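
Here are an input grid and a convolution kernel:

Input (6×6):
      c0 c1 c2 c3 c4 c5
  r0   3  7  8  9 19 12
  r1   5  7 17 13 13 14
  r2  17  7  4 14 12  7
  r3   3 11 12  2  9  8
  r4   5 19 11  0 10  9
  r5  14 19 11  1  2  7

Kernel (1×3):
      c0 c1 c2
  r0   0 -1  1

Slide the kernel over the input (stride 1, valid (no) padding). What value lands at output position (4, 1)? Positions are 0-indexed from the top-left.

The receptive field on the input at this output position is [19 11 0]. Elementwise product with the kernel and sum: 11·-1 + 0·1.

-11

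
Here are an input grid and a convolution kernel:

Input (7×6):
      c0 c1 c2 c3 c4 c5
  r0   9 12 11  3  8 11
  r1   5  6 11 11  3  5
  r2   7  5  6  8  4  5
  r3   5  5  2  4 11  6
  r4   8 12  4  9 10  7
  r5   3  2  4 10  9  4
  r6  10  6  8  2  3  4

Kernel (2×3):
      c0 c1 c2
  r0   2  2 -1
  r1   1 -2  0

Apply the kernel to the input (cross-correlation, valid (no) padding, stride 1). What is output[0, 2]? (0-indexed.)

The receptive field on the input at this output position is [11 3 8 / 11 11 3]. Elementwise product with the kernel and sum: 11·2 + 3·2 + 8·-1 + 11·1 + 11·-2.

9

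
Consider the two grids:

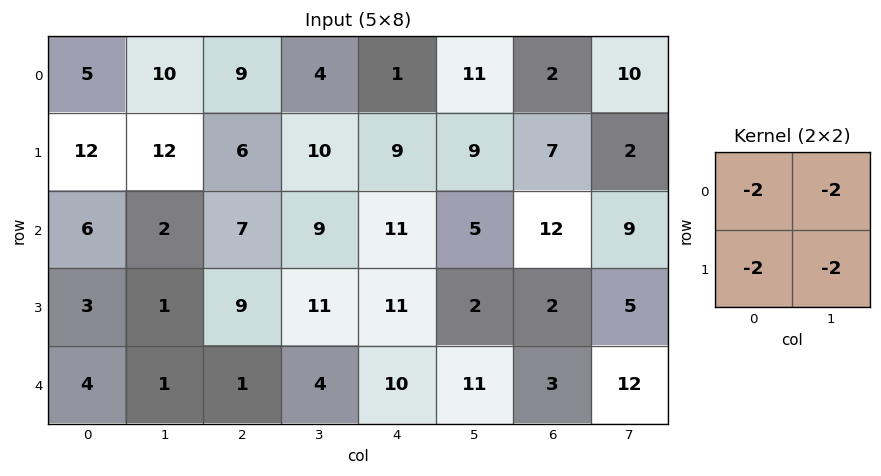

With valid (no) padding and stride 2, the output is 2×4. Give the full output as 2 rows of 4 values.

Output[0,0]: The receptive field on the input at this output position is [5 10 / 12 12]. Elementwise product with the kernel and sum: 5·-2 + 10·-2 + 12·-2 + 12·-2.

-78 -58 -60 -42
-24 -72 -58 -56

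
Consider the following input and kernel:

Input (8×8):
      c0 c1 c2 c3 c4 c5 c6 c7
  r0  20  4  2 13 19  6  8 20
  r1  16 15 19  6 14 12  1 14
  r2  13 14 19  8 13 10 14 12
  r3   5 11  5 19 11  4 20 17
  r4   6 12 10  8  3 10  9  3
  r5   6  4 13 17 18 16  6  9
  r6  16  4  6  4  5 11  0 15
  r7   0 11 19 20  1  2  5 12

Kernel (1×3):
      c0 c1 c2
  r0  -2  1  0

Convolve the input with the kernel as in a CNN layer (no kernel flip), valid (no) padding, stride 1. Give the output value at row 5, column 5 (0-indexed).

The receptive field on the input at this output position is [16 6 9]. Elementwise product with the kernel and sum: 16·-2 + 6·1.

-26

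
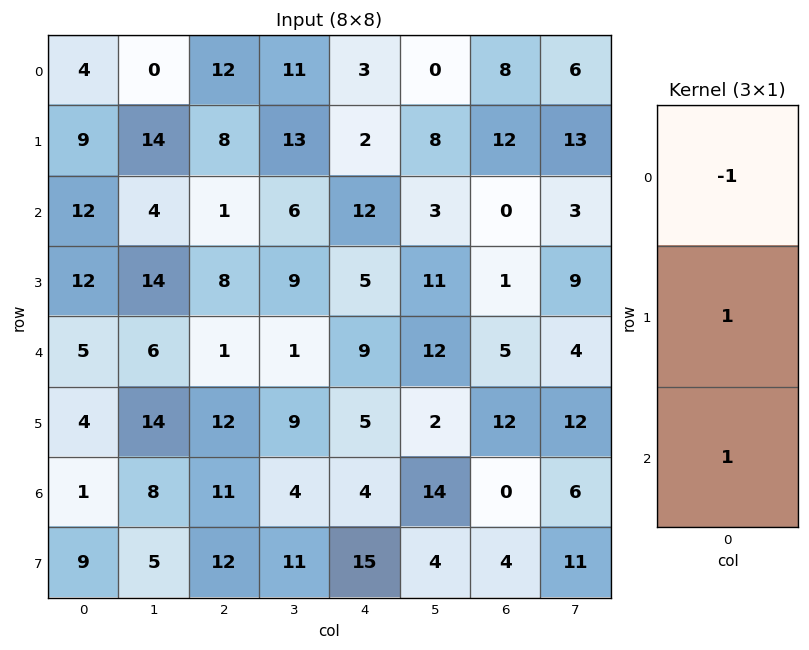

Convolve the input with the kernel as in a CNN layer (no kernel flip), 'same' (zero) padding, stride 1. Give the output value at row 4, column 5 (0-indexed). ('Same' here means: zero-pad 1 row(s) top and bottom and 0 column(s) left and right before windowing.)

The receptive field on the zero-padded input at this output position is [11 / 12 / 2]. Elementwise product with the kernel and sum: 11·-1 + 12·1 + 2·1.

3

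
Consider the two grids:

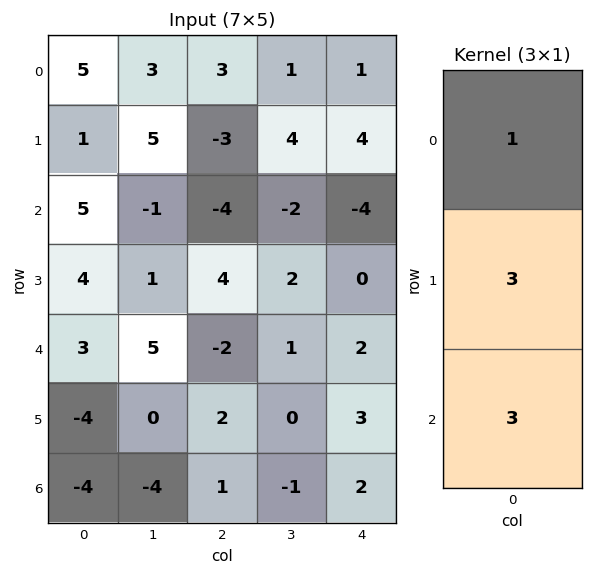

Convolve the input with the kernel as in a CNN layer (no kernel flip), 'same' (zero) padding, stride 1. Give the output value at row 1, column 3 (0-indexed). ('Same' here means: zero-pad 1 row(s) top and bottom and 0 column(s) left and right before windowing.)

The receptive field on the zero-padded input at this output position is [1 / 4 / -2]. Elementwise product with the kernel and sum: 1·1 + 4·3 + -2·3.

7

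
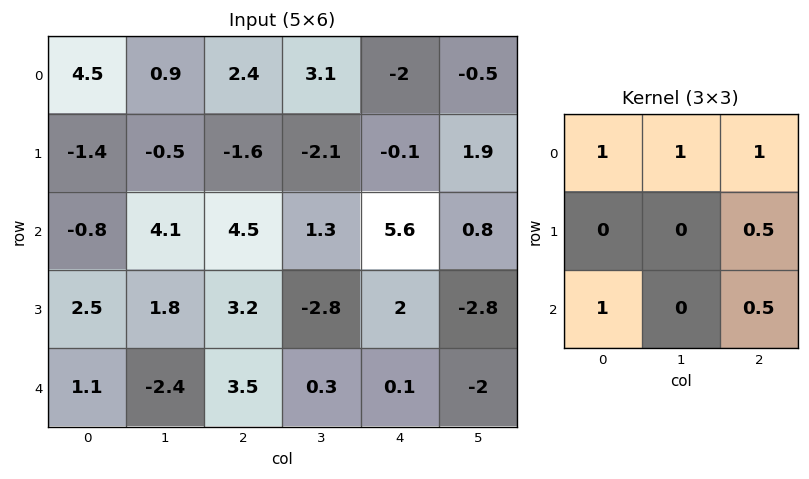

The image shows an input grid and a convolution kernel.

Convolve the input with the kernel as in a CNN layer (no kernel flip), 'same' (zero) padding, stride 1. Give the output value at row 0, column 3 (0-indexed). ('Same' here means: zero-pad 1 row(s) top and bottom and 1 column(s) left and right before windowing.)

The receptive field on the zero-padded input at this output position is [0 0 0 / 2.4 3.1 -2 / -1.6 -2.1 -0.1]. Elementwise product with the kernel and sum: 0·1 + 0·1 + 0·1 + -2·0.5 + -1.6·1 + -0.1·0.5.

-2.65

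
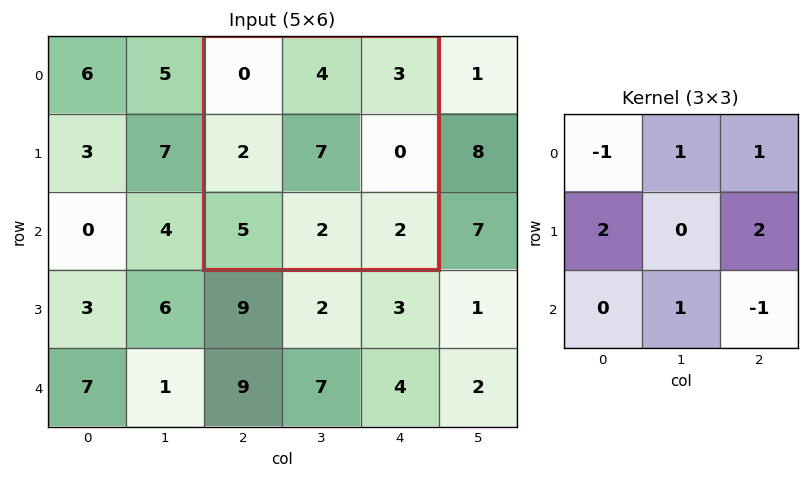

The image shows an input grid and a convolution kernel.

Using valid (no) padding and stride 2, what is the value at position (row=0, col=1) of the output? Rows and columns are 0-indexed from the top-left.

The receptive field on the input at this output position is [0 4 3 / 2 7 0 / 5 2 2]. Elementwise product with the kernel and sum: 0·-1 + 4·1 + 3·1 + 2·2 + 0·2 + 2·1 + 2·-1.

11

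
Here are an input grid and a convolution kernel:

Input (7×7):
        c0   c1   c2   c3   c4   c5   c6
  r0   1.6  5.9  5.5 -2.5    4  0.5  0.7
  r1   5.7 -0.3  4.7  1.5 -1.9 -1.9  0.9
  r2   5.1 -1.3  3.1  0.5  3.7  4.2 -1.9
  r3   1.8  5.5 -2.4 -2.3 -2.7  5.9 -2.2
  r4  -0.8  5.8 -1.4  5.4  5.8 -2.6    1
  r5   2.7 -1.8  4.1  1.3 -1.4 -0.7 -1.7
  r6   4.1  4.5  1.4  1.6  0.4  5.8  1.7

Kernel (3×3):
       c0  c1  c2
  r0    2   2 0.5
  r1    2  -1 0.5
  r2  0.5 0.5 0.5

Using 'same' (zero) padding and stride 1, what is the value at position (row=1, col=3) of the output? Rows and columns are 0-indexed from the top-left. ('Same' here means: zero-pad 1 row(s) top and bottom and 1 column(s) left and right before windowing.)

18.6

The receptive field on the zero-padded input at this output position is [5.5 -2.5 4 / 4.7 1.5 -1.9 / 3.1 0.5 3.7]. Elementwise product with the kernel and sum: 5.5·2 + -2.5·2 + 4·0.5 + 4.7·2 + 1.5·-1 + -1.9·0.5 + 3.1·0.5 + 0.5·0.5 + 3.7·0.5.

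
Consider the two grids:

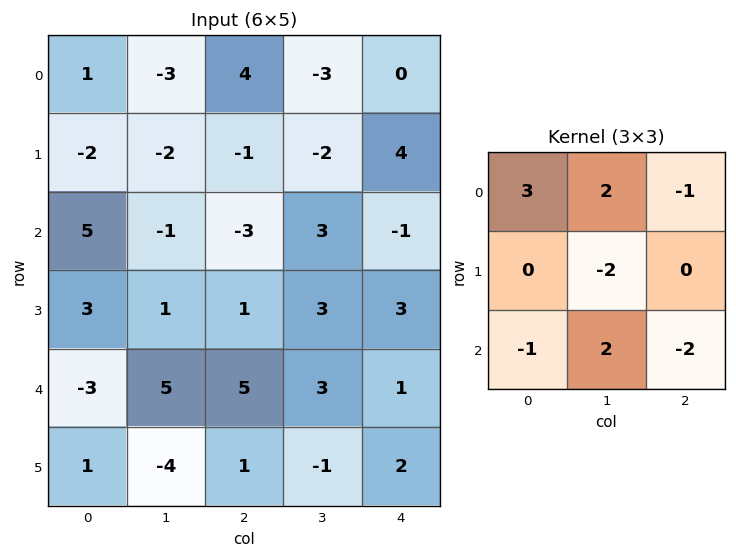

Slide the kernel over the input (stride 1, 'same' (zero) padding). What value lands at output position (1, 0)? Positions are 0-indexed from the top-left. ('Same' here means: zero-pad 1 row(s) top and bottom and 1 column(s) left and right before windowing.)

The receptive field on the zero-padded input at this output position is [0 1 -3 / 0 -2 -2 / 0 5 -1]. Elementwise product with the kernel and sum: 0·3 + 1·2 + -3·-1 + -2·-2 + 0·-1 + 5·2 + -1·-2.

21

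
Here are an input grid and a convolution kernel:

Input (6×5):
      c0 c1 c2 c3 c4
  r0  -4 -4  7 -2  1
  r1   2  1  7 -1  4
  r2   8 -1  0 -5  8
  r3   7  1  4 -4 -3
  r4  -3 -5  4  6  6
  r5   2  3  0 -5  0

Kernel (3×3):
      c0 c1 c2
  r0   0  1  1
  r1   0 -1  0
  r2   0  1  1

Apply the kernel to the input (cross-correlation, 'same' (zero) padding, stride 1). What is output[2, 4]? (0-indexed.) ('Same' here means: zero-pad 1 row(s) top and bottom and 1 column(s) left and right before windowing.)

-7

The receptive field on the zero-padded input at this output position is [-1 4 0 / -5 8 0 / -4 -3 0]. Elementwise product with the kernel and sum: 4·1 + 0·1 + 8·-1 + -3·1 + 0·1.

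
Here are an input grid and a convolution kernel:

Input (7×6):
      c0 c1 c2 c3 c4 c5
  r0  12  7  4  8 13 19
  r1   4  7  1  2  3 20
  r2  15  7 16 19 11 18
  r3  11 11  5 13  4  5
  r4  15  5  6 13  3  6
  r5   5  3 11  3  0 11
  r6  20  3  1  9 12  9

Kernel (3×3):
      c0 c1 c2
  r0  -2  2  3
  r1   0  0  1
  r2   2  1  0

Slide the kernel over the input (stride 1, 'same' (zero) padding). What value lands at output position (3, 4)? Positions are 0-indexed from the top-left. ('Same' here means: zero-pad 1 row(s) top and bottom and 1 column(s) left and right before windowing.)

72

The receptive field on the zero-padded input at this output position is [19 11 18 / 13 4 5 / 13 3 6]. Elementwise product with the kernel and sum: 19·-2 + 11·2 + 18·3 + 5·1 + 13·2 + 3·1.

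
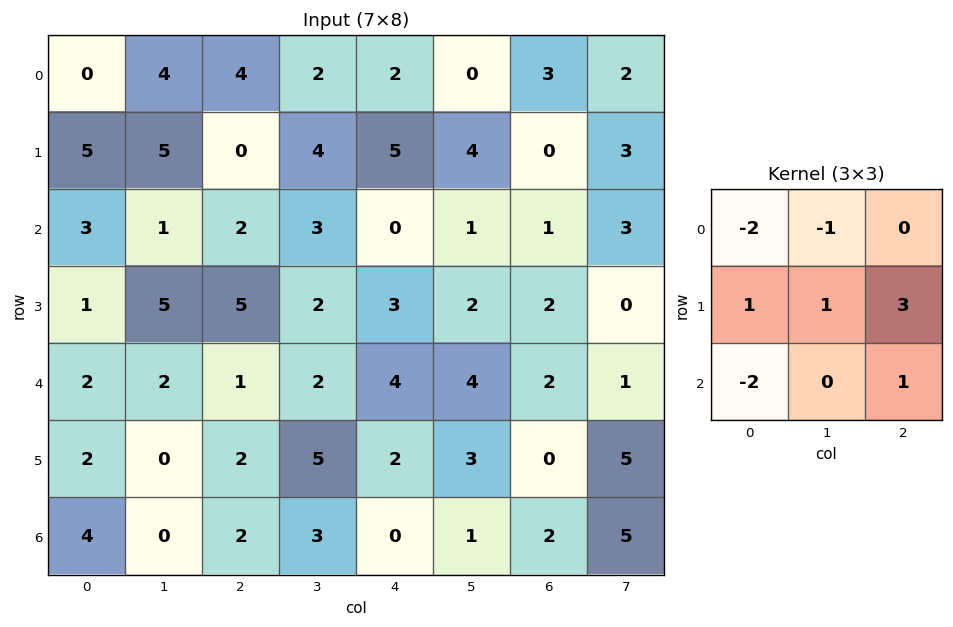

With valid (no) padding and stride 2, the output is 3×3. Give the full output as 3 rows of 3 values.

2 5 6
11 11 4
-4 5 -5

Output[0,0]: The receptive field on the input at this output position is [0 4 4 / 5 5 0 / 3 1 2]. Elementwise product with the kernel and sum: 0·-2 + 4·-1 + 5·1 + 5·1 + 0·3 + 3·-2 + 2·1.
Output[0,1]: The receptive field on the input at this output position is [4 2 2 / 0 4 5 / 2 3 0]. Elementwise product with the kernel and sum: 4·-2 + 2·-1 + 0·1 + 4·1 + 5·3 + 2·-2 + 0·1.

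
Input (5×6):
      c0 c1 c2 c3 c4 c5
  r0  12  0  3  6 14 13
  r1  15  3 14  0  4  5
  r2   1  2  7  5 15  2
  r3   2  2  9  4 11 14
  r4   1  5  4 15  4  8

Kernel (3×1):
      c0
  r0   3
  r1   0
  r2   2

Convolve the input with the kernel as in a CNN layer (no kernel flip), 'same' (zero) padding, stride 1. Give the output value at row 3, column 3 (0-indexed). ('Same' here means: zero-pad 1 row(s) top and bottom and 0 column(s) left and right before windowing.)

45

The receptive field on the zero-padded input at this output position is [5 / 4 / 15]. Elementwise product with the kernel and sum: 5·3 + 15·2.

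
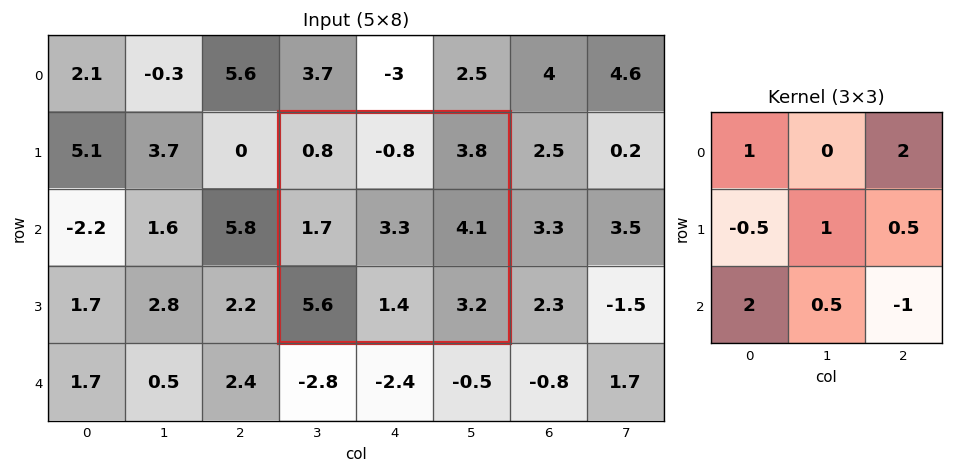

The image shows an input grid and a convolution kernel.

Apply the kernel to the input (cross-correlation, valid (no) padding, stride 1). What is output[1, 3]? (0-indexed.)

21.6

The receptive field on the input at this output position is [0.8 -0.8 3.8 / 1.7 3.3 4.1 / 5.6 1.4 3.2]. Elementwise product with the kernel and sum: 0.8·1 + 3.8·2 + 1.7·-0.5 + 3.3·1 + 4.1·0.5 + 5.6·2 + 1.4·0.5 + 3.2·-1.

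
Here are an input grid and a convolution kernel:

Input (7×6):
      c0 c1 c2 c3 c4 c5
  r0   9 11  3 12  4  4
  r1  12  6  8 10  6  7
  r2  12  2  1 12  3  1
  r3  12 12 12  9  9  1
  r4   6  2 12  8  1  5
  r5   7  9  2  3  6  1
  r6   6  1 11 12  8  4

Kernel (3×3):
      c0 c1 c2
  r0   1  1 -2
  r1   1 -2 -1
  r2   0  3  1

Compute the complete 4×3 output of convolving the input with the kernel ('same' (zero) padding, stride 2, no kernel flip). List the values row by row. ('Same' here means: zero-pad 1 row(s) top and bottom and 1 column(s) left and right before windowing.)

Output[0,0]: The receptive field on the zero-padded input at this output position is [0 0 0 / 0 9 11 / 0 12 6]. Elementwise product with the kernel and sum: 0·1 + 0·1 + 0·-2 + 0·1 + 9·-2 + 11·-1 + 12·3 + 6·1.

13 27 25
22 27 35
4 -15 36
-24 -28 -1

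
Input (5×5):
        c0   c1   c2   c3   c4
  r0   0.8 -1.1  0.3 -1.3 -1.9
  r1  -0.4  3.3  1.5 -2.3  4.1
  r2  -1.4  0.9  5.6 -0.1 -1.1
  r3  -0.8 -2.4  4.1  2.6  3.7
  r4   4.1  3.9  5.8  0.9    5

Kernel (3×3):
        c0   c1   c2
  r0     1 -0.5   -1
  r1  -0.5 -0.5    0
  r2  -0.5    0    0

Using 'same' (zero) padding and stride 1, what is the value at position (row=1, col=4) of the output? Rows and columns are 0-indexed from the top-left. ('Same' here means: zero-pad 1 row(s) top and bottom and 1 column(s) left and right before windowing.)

-1.2

The receptive field on the zero-padded input at this output position is [-1.3 -1.9 0 / -2.3 4.1 0 / -0.1 -1.1 0]. Elementwise product with the kernel and sum: -1.3·1 + -1.9·-0.5 + 0·-1 + -2.3·-0.5 + 4.1·-0.5 + -0.1·-0.5.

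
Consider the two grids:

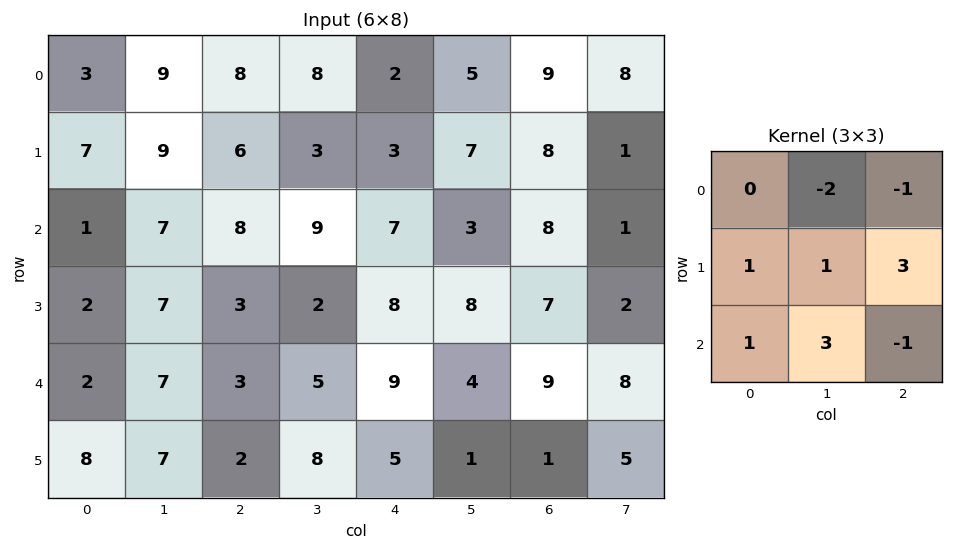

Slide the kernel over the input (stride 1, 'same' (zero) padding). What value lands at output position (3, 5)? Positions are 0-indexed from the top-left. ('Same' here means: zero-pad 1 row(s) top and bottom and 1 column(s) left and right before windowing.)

The receptive field on the zero-padded input at this output position is [7 3 8 / 8 8 7 / 9 4 9]. Elementwise product with the kernel and sum: 3·-2 + 8·-1 + 8·1 + 8·1 + 7·3 + 9·1 + 4·3 + 9·-1.

35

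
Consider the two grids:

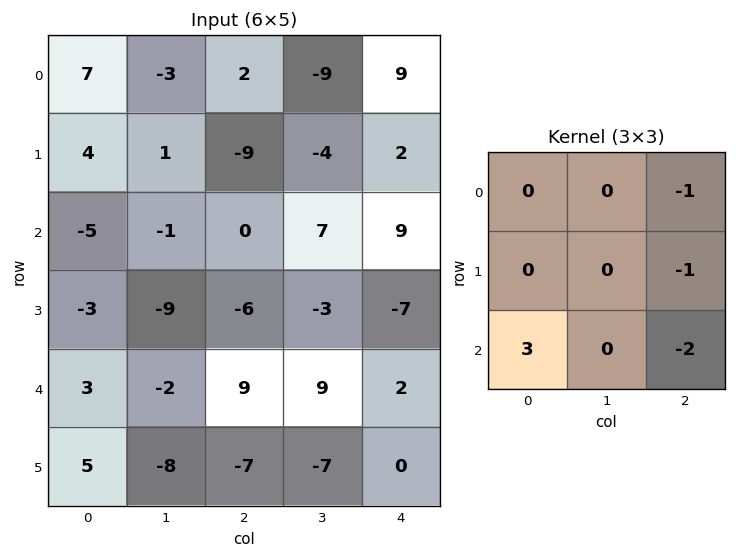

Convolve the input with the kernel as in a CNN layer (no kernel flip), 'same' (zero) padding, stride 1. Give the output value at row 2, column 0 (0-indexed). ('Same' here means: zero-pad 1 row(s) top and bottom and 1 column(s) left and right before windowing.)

The receptive field on the zero-padded input at this output position is [0 4 1 / 0 -5 -1 / 0 -3 -9]. Elementwise product with the kernel and sum: 1·-1 + -1·-1 + 0·3 + -9·-2.

18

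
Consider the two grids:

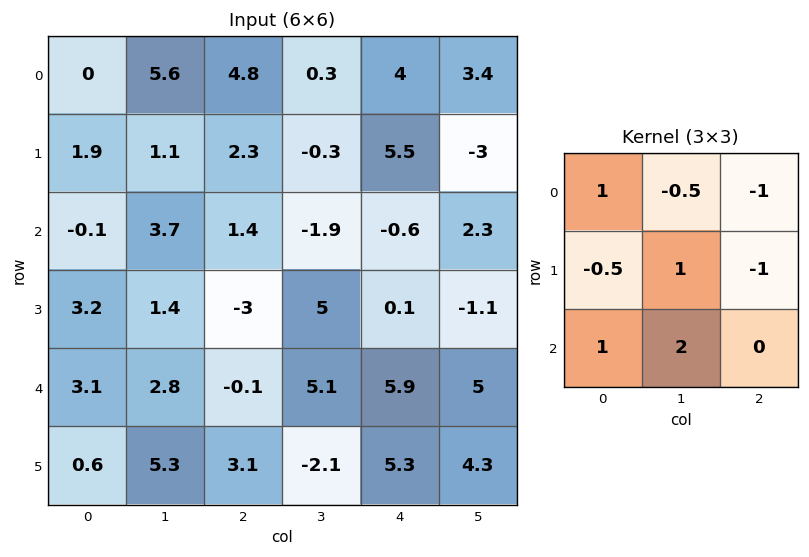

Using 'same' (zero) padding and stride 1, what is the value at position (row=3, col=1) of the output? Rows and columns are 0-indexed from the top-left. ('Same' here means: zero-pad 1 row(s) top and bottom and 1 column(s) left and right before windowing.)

8.15

The receptive field on the zero-padded input at this output position is [-0.1 3.7 1.4 / 3.2 1.4 -3 / 3.1 2.8 -0.1]. Elementwise product with the kernel and sum: -0.1·1 + 3.7·-0.5 + 1.4·-1 + 3.2·-0.5 + 1.4·1 + -3·-1 + 3.1·1 + 2.8·2.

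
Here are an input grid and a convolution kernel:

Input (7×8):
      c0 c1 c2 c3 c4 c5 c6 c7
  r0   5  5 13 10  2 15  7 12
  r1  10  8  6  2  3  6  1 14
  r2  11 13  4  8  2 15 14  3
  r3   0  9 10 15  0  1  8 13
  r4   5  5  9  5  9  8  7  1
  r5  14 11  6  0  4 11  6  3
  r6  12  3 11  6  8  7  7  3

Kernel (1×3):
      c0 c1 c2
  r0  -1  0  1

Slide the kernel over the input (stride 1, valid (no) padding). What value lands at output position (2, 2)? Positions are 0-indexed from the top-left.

The receptive field on the input at this output position is [4 8 2]. Elementwise product with the kernel and sum: 4·-1 + 2·1.

-2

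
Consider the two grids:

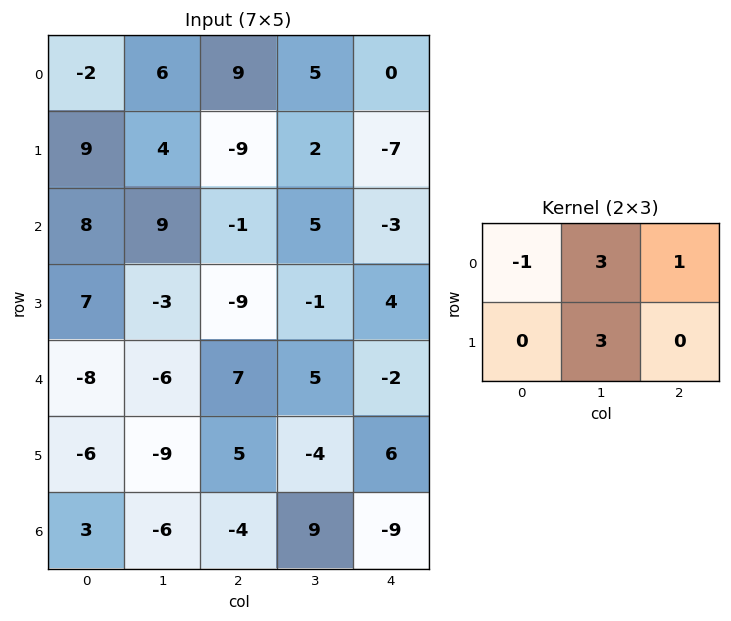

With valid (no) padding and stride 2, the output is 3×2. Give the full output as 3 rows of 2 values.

Output[0,0]: The receptive field on the input at this output position is [-2 6 9 / 9 4 -9]. Elementwise product with the kernel and sum: -2·-1 + 6·3 + 9·1 + 4·3.

41 12
9 10
-30 -6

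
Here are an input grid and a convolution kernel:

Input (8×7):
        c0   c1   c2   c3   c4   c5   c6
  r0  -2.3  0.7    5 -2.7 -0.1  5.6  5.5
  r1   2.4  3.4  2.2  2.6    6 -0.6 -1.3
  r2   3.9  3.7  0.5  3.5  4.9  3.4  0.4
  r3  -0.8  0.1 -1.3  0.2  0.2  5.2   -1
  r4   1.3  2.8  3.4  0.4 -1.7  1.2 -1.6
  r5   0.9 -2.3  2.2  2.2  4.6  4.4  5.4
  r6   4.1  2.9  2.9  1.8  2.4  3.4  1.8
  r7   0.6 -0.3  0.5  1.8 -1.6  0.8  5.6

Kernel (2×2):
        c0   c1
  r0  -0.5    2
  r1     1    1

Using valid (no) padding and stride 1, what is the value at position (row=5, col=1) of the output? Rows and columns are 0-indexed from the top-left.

The receptive field on the input at this output position is [-2.3 2.2 / 2.9 2.9]. Elementwise product with the kernel and sum: -2.3·-0.5 + 2.2·2 + 2.9·1 + 2.9·1.

11.35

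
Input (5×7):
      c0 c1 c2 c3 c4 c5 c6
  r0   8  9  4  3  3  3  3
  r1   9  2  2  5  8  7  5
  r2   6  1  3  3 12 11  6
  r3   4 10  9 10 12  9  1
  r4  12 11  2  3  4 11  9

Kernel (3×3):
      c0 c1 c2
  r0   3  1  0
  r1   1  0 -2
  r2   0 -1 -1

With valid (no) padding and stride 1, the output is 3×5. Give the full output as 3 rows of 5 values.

Output[0,0]: The receptive field on the input at this output position is [8 9 4 / 9 2 2 / 6 1 3]. Elementwise product with the kernel and sum: 8·3 + 9·1 + 9·1 + 2·-2 + 1·-1 + 3·-1.

34 17 -14 -20 -7
10 -16 -32 -17 21
-8 -9 -10 -2 37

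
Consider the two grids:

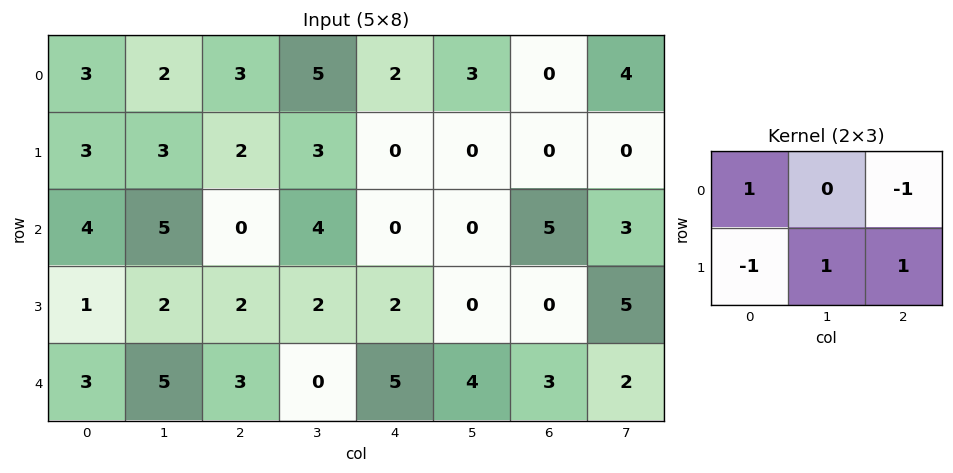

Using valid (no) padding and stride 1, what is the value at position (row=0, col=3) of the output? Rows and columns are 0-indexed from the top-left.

-1

The receptive field on the input at this output position is [5 2 3 / 3 0 0]. Elementwise product with the kernel and sum: 5·1 + 3·-1 + 3·-1 + 0·1 + 0·1.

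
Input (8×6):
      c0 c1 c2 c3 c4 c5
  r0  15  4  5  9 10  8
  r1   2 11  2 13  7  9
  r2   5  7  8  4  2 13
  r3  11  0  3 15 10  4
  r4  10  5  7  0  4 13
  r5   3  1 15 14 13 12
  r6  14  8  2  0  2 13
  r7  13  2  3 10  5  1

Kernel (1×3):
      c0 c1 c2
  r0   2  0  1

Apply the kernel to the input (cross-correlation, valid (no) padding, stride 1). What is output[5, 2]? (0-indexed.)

43

The receptive field on the input at this output position is [15 14 13]. Elementwise product with the kernel and sum: 15·2 + 13·1.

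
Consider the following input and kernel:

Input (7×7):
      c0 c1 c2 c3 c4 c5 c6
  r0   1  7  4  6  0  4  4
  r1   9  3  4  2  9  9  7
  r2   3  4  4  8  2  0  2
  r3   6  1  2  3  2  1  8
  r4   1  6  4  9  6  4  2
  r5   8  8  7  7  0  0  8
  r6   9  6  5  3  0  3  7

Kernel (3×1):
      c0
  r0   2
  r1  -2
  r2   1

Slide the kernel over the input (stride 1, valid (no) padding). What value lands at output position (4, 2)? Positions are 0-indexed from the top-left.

The receptive field on the input at this output position is [4 / 7 / 5]. Elementwise product with the kernel and sum: 4·2 + 7·-2 + 5·1.

-1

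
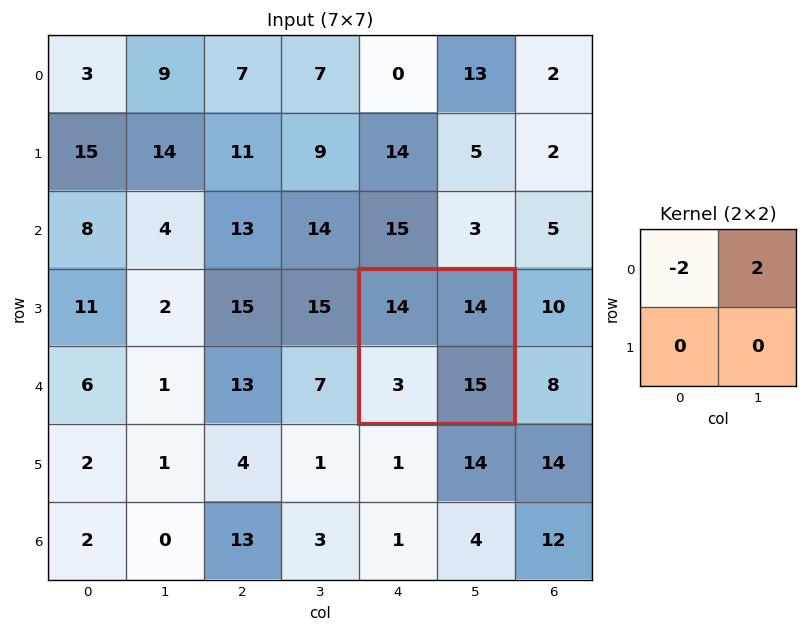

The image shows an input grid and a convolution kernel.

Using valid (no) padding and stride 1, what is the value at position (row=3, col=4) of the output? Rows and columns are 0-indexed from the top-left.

The receptive field on the input at this output position is [14 14 / 3 15]. Elementwise product with the kernel and sum: 14·-2 + 14·2.

0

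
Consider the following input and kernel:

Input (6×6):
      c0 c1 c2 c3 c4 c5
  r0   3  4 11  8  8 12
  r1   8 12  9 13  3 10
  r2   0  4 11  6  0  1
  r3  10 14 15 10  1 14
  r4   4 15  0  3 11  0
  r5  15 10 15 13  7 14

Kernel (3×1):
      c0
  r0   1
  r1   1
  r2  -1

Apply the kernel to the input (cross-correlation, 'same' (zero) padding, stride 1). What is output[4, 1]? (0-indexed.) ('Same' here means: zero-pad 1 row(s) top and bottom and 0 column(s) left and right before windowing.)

The receptive field on the zero-padded input at this output position is [14 / 15 / 10]. Elementwise product with the kernel and sum: 14·1 + 15·1 + 10·-1.

19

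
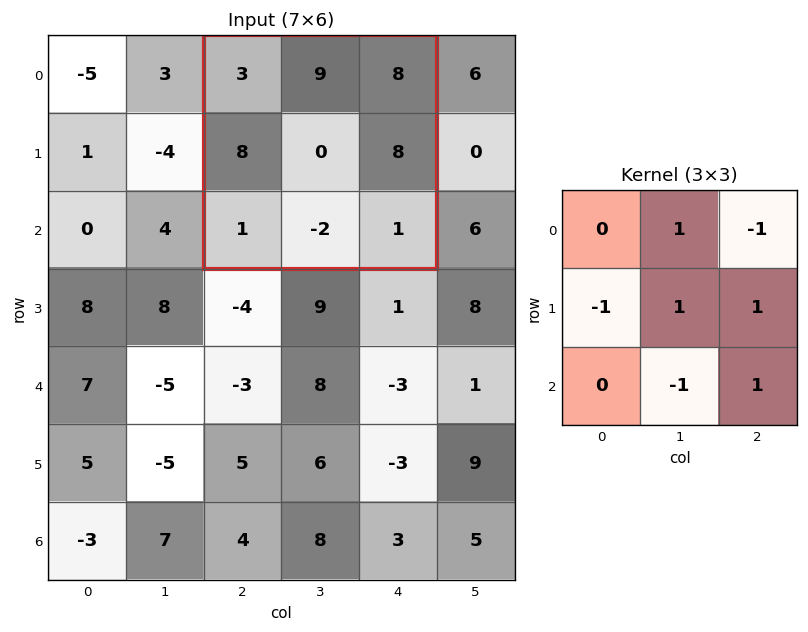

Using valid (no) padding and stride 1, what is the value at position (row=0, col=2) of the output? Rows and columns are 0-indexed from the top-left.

4

The receptive field on the input at this output position is [3 9 8 / 8 0 8 / 1 -2 1]. Elementwise product with the kernel and sum: 9·1 + 8·-1 + 8·-1 + 0·1 + 8·1 + -2·-1 + 1·1.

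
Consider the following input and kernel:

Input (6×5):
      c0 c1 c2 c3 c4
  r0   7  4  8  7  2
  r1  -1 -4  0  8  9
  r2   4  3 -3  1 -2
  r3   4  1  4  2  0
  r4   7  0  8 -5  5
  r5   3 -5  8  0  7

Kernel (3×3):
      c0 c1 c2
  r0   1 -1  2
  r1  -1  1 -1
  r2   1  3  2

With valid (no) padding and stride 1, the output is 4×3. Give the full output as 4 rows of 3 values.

Output[0,0]: The receptive field on the input at this output position is [7 4 8 / -1 -4 0 / 4 3 -3]. Elementwise product with the kernel and sum: 7·1 + 4·-1 + 8·2 + -1·-1 + -4·1 + 0·-1 + 4·1 + 3·3 + -3·2.
Output[0,1]: The receptive field on the input at this output position is [4 8 7 / -4 0 8 / 3 -3 1]. Elementwise product with the kernel and sum: 4·1 + 8·-1 + 7·2 + -4·-1 + 0·1 + 8·-1 + 3·1 + -3·3 + 1·2.

23 2 0
20 22 26
11 23 -7
0 33 6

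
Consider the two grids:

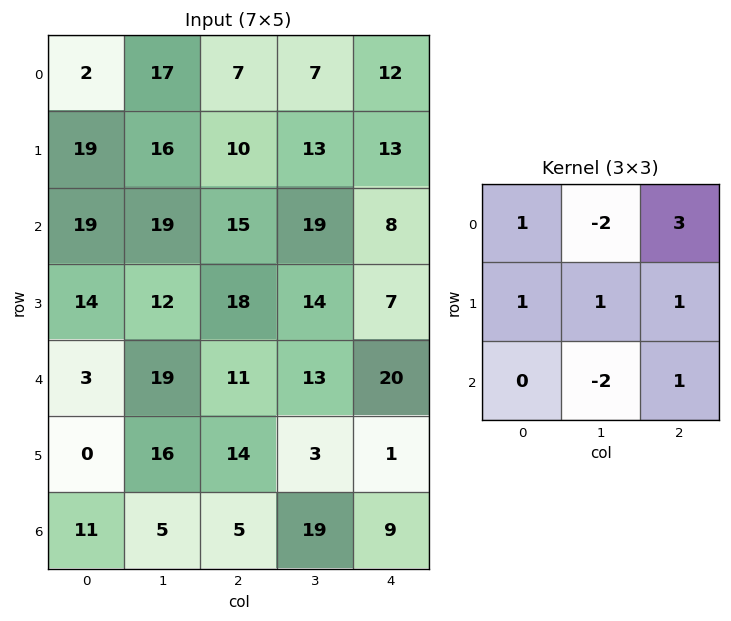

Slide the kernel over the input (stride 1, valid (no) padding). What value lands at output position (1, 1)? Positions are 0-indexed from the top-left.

66

The receptive field on the input at this output position is [16 10 13 / 19 15 19 / 12 18 14]. Elementwise product with the kernel and sum: 16·1 + 10·-2 + 13·3 + 19·1 + 15·1 + 19·1 + 18·-2 + 14·1.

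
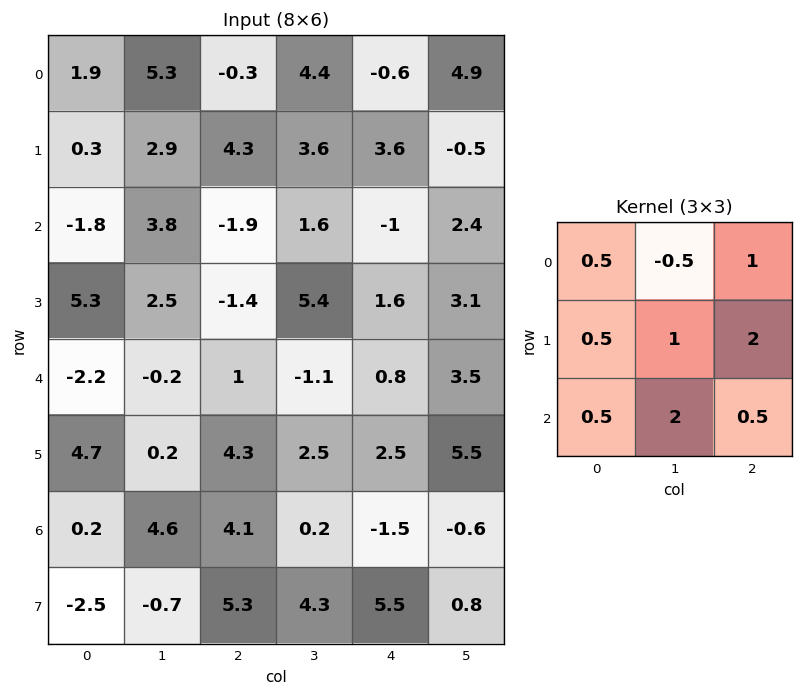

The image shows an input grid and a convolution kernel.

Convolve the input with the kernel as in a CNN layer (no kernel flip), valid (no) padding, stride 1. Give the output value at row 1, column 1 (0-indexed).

7.25

The receptive field on the input at this output position is [2.9 4.3 3.6 / 3.8 -1.9 1.6 / 2.5 -1.4 5.4]. Elementwise product with the kernel and sum: 2.9·0.5 + 4.3·-0.5 + 3.6·1 + 3.8·0.5 + -1.9·1 + 1.6·2 + 2.5·0.5 + -1.4·2 + 5.4·0.5.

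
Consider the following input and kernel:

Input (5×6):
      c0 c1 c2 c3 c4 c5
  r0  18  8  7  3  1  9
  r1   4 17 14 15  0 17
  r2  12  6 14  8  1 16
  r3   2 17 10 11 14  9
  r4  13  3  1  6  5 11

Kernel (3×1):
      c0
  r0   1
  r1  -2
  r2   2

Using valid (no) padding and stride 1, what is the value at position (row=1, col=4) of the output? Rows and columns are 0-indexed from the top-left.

26

The receptive field on the input at this output position is [0 / 1 / 14]. Elementwise product with the kernel and sum: 0·1 + 1·-2 + 14·2.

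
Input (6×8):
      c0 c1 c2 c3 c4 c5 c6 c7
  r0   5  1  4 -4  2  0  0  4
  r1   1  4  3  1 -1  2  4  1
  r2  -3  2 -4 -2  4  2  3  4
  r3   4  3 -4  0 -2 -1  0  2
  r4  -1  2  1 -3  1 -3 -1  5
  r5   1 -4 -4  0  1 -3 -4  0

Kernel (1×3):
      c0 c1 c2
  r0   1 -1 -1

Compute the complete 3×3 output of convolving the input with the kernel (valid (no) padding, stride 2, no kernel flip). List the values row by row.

0 6 2
-1 -6 -1
-4 3 5

Output[0,0]: The receptive field on the input at this output position is [5 1 4]. Elementwise product with the kernel and sum: 5·1 + 1·-1 + 4·-1.
Output[0,1]: The receptive field on the input at this output position is [4 -4 2]. Elementwise product with the kernel and sum: 4·1 + -4·-1 + 2·-1.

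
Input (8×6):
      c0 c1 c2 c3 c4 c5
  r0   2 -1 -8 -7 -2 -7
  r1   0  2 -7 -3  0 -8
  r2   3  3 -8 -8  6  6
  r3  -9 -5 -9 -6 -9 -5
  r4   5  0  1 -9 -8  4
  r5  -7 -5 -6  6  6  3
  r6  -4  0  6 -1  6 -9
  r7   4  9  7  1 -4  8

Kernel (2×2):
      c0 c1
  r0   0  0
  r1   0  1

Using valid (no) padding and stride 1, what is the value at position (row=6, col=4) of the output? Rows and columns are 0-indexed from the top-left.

8

The receptive field on the input at this output position is [6 -9 / -4 8]. Elementwise product with the kernel and sum: 8·1.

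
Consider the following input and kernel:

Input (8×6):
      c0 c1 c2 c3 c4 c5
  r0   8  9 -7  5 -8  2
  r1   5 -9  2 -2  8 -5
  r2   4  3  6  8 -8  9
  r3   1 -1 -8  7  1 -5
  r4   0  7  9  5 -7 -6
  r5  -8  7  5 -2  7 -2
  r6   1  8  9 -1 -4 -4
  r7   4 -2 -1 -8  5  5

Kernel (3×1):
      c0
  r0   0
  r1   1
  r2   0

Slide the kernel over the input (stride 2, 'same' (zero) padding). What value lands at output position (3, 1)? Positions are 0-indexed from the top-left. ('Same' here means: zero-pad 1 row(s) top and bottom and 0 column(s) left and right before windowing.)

The receptive field on the zero-padded input at this output position is [5 / 9 / -1]. Elementwise product with the kernel and sum: 9·1.

9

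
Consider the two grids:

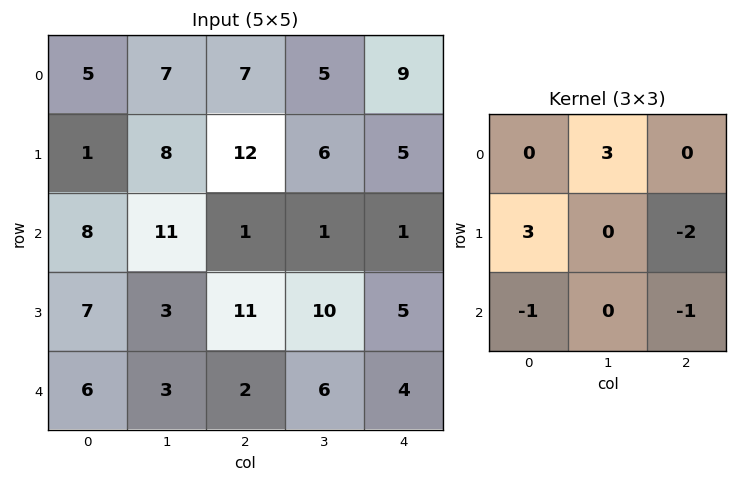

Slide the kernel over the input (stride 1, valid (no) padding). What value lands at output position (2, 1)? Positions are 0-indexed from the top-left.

-17

The receptive field on the input at this output position is [11 1 1 / 3 11 10 / 3 2 6]. Elementwise product with the kernel and sum: 1·3 + 3·3 + 10·-2 + 3·-1 + 6·-1.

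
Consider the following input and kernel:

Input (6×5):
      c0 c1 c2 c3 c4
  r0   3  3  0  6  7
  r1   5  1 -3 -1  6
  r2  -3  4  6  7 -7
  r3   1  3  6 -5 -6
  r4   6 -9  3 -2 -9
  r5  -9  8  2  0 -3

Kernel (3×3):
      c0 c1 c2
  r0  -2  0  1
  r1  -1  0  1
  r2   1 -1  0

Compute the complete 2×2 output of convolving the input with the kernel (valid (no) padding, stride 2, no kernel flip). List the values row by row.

Output[0,0]: The receptive field on the input at this output position is [3 3 0 / 5 1 -3 / -3 4 6]. Elementwise product with the kernel and sum: 3·-2 + 0·1 + 5·-1 + -3·1 + -3·1 + 4·-1.
Output[0,1]: The receptive field on the input at this output position is [0 6 7 / -3 -1 6 / 6 7 -7]. Elementwise product with the kernel and sum: 0·-2 + 7·1 + -3·-1 + 6·1 + 6·1 + 7·-1.

-21 15
32 -26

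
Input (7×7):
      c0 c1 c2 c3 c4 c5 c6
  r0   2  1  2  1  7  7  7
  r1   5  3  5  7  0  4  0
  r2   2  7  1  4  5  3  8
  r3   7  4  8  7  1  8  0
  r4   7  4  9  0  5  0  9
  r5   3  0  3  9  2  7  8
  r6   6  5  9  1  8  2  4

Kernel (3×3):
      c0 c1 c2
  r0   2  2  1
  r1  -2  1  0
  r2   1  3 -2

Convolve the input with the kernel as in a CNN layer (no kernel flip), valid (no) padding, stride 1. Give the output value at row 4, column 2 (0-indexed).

The receptive field on the input at this output position is [9 0 5 / 3 9 2 / 9 1 8]. Elementwise product with the kernel and sum: 9·2 + 0·2 + 5·1 + 3·-2 + 9·1 + 9·1 + 1·3 + 8·-2.

22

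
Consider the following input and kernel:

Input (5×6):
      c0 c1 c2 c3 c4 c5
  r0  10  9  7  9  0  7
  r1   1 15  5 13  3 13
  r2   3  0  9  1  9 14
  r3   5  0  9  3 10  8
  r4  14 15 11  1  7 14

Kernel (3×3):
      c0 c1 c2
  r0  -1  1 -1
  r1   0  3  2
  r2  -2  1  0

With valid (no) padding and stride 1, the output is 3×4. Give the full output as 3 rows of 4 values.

41 39 30 26
17 15 11 36
-7 22 -9 45

Output[0,0]: The receptive field on the input at this output position is [10 9 7 / 1 15 5 / 3 0 9]. Elementwise product with the kernel and sum: 10·-1 + 9·1 + 7·-1 + 15·3 + 5·2 + 3·-2 + 0·1.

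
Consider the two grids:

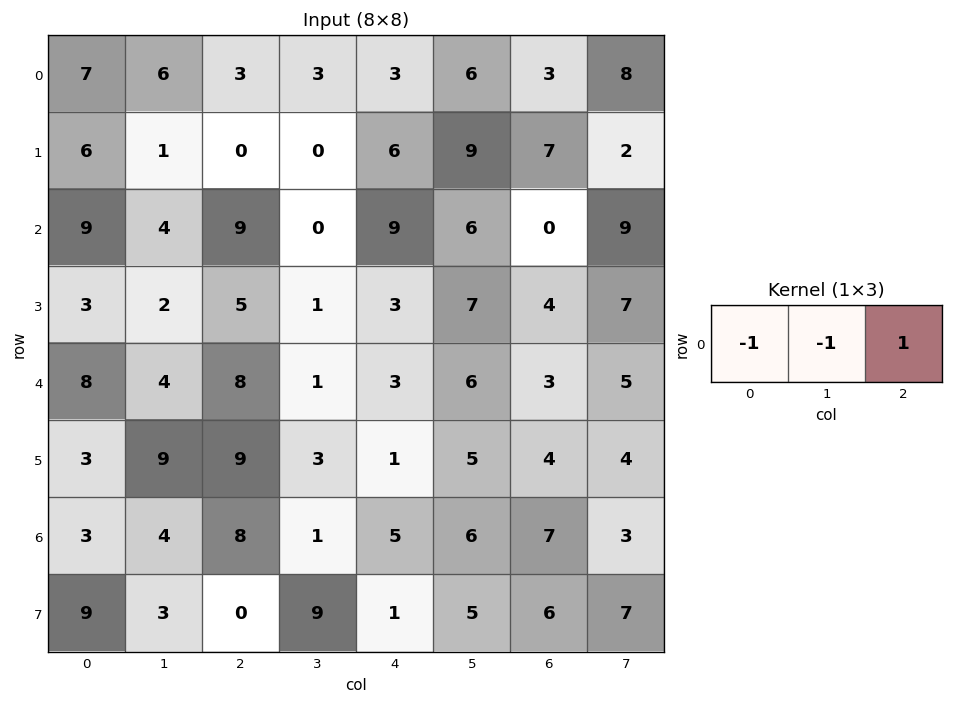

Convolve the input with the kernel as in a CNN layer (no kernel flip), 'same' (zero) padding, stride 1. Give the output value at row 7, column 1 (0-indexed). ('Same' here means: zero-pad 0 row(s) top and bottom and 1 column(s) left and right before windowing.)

-12

The receptive field on the zero-padded input at this output position is [9 3 0]. Elementwise product with the kernel and sum: 9·-1 + 3·-1 + 0·1.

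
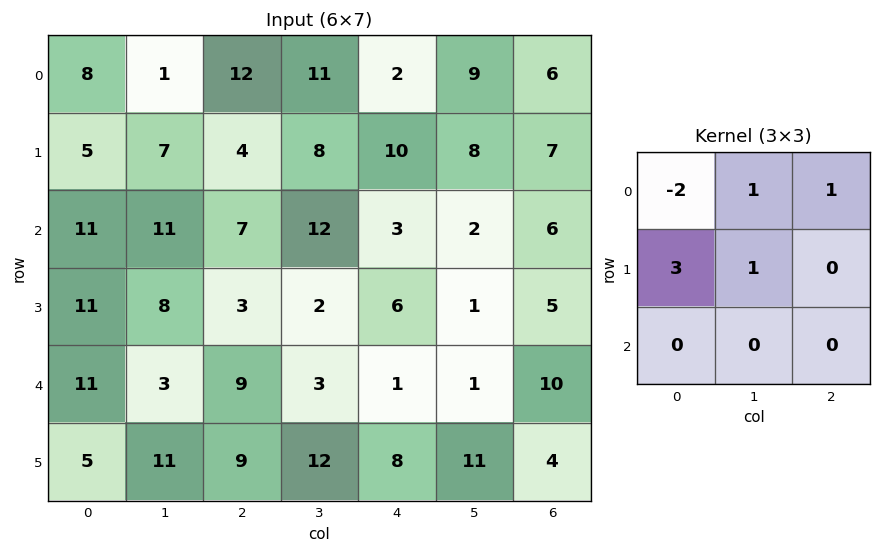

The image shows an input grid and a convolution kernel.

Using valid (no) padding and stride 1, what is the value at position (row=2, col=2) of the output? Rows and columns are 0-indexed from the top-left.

12

The receptive field on the input at this output position is [7 12 3 / 3 2 6 / 9 3 1]. Elementwise product with the kernel and sum: 7·-2 + 12·1 + 3·1 + 3·3 + 2·1.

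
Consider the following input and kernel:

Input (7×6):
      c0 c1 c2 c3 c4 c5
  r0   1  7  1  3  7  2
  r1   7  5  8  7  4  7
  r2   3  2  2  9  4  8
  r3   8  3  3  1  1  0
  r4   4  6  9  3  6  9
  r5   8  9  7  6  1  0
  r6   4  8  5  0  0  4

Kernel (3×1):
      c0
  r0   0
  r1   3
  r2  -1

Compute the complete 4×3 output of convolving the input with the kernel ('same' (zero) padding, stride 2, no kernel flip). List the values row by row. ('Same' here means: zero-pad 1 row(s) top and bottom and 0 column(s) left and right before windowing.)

Output[0,0]: The receptive field on the zero-padded input at this output position is [0 / 1 / 7]. Elementwise product with the kernel and sum: 1·3 + 7·-1.

-4 -5 17
1 3 11
4 20 17
12 15 0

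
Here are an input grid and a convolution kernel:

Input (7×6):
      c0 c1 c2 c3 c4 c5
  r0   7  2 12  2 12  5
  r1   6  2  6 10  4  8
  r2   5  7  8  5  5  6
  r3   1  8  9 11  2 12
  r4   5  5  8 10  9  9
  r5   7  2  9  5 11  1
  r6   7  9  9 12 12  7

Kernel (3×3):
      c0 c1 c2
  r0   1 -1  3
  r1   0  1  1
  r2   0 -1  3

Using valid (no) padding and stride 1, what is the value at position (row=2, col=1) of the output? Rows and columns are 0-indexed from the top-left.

56

The receptive field on the input at this output position is [7 8 5 / 8 9 11 / 5 8 10]. Elementwise product with the kernel and sum: 7·1 + 8·-1 + 5·3 + 9·1 + 11·1 + 8·-1 + 10·3.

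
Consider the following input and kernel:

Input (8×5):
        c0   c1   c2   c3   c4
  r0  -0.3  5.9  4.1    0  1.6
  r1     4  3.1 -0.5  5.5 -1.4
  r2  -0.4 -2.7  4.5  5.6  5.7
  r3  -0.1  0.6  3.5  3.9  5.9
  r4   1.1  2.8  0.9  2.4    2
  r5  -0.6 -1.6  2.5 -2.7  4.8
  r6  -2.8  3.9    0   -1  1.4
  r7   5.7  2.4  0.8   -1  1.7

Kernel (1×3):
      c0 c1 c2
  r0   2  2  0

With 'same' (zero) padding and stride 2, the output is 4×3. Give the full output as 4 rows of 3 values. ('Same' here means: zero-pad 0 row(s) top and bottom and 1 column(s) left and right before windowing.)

Output[0,0]: The receptive field on the zero-padded input at this output position is [0 -0.3 5.9]. Elementwise product with the kernel and sum: 0·2 + -0.3·2.

-0.6 20 3.2
-0.8 3.6 22.6
2.2 7.4 8.8
-5.6 7.8 0.8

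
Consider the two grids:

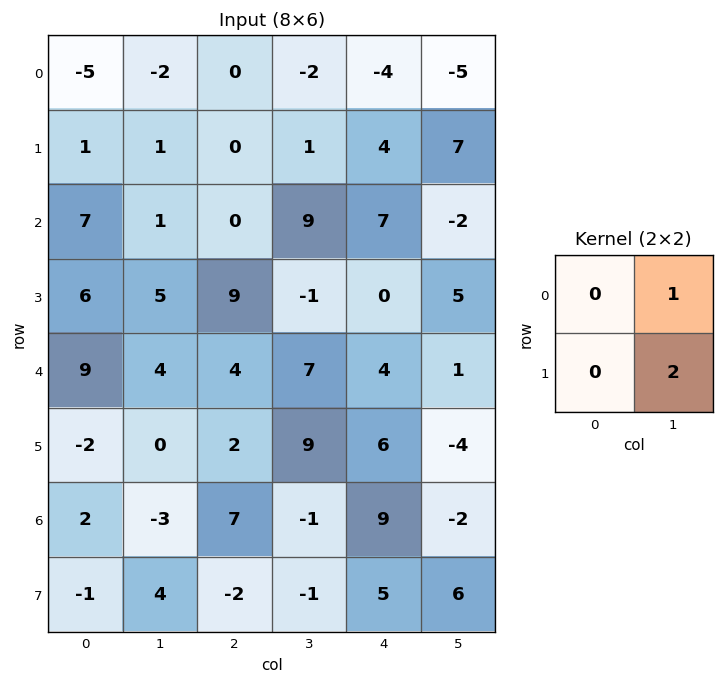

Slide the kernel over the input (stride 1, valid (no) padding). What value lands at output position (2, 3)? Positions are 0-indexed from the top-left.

7

The receptive field on the input at this output position is [9 7 / -1 0]. Elementwise product with the kernel and sum: 7·1 + 0·2.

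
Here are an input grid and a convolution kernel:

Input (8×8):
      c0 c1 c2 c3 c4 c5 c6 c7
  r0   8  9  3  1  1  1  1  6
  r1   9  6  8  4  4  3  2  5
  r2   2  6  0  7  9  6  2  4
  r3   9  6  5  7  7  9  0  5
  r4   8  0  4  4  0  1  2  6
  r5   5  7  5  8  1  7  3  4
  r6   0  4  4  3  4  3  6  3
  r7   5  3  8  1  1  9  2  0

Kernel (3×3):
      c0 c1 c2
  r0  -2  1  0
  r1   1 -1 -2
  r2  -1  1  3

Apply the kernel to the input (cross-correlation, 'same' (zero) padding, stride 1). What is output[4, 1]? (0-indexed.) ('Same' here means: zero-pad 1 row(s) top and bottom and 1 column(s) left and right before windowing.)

The receptive field on the zero-padded input at this output position is [9 6 5 / 8 0 4 / 5 7 5]. Elementwise product with the kernel and sum: 9·-2 + 6·1 + 8·1 + 0·-1 + 4·-2 + 5·-1 + 7·1 + 5·3.

5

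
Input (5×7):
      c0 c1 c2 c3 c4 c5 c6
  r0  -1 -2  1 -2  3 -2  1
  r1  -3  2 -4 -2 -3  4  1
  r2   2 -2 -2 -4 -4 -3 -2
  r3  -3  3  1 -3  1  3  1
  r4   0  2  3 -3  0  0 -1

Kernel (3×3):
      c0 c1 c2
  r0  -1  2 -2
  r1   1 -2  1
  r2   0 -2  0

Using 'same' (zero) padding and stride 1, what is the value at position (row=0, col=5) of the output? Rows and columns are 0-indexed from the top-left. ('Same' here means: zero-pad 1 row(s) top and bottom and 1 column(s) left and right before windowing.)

0

The receptive field on the zero-padded input at this output position is [0 0 0 / 3 -2 1 / -3 4 1]. Elementwise product with the kernel and sum: 0·-1 + 0·2 + 0·-2 + 3·1 + -2·-2 + 1·1 + 4·-2.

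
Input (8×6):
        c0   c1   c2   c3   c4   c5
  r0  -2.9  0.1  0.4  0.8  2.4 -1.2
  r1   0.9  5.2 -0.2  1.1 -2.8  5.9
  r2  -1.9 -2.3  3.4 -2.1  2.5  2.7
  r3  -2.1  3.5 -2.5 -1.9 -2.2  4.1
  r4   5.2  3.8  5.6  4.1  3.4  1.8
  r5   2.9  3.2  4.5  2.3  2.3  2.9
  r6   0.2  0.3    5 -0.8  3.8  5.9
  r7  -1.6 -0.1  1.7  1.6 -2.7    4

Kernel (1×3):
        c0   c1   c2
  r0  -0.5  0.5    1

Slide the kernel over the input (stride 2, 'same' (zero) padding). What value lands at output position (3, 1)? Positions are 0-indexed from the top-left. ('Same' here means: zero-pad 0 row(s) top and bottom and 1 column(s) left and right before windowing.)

The receptive field on the zero-padded input at this output position is [0.3 5 -0.8]. Elementwise product with the kernel and sum: 0.3·-0.5 + 5·0.5 + -0.8·1.

1.55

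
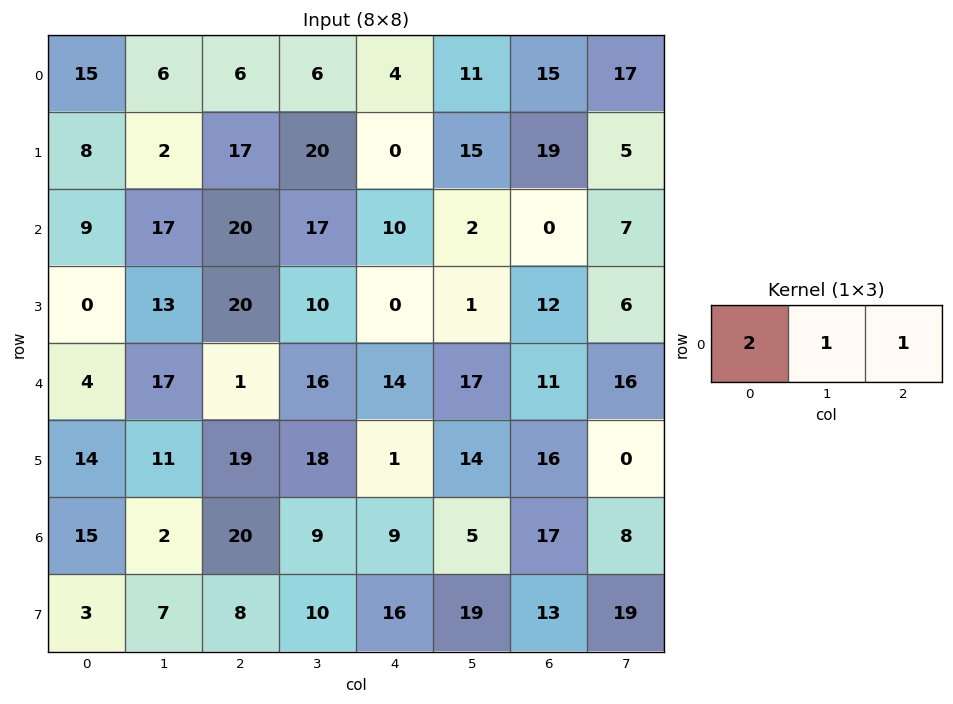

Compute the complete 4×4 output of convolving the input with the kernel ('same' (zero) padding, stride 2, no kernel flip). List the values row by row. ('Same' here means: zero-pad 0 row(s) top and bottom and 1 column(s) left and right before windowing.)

21 24 27 54
26 71 46 11
21 51 63 61
17 33 32 35

Output[0,0]: The receptive field on the zero-padded input at this output position is [0 15 6]. Elementwise product with the kernel and sum: 0·2 + 15·1 + 6·1.
Output[0,1]: The receptive field on the zero-padded input at this output position is [6 6 6]. Elementwise product with the kernel and sum: 6·2 + 6·1 + 6·1.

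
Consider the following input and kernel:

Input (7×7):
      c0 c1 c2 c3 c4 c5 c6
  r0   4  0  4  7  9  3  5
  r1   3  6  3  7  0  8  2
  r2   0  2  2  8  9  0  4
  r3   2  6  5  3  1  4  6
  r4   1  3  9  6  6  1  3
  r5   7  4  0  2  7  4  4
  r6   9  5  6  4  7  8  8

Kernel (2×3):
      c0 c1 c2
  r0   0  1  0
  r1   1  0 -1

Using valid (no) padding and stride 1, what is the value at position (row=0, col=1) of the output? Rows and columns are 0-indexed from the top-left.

3

The receptive field on the input at this output position is [0 4 7 / 6 3 7]. Elementwise product with the kernel and sum: 4·1 + 6·1 + 7·-1.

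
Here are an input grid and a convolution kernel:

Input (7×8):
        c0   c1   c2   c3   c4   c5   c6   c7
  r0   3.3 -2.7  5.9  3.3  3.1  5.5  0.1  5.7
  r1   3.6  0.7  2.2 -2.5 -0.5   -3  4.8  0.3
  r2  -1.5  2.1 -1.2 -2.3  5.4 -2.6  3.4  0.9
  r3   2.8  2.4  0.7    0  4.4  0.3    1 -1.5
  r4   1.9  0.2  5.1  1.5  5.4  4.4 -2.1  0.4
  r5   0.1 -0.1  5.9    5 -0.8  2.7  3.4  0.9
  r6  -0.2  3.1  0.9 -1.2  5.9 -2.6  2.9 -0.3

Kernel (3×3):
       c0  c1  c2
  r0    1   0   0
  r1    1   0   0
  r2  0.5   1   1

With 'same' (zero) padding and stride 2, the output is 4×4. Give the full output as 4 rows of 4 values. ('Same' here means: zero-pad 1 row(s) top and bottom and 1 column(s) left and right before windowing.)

4.3 -2.65 -1.45 9.1
5.2 4.7 -0.1 -5.95
0 13.45 5.9 10.35
0 3 3.8 0.1

Output[0,0]: The receptive field on the zero-padded input at this output position is [0 0 0 / 0 3.3 -2.7 / 0 3.6 0.7]. Elementwise product with the kernel and sum: 0·1 + 0·1 + 0·0.5 + 3.6·1 + 0.7·1.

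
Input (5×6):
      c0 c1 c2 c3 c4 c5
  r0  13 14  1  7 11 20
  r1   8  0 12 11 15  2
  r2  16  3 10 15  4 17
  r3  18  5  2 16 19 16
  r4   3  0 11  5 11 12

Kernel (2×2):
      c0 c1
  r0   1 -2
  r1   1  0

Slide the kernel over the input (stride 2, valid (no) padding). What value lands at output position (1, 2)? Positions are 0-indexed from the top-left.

The receptive field on the input at this output position is [4 17 / 19 16]. Elementwise product with the kernel and sum: 4·1 + 17·-2 + 19·1.

-11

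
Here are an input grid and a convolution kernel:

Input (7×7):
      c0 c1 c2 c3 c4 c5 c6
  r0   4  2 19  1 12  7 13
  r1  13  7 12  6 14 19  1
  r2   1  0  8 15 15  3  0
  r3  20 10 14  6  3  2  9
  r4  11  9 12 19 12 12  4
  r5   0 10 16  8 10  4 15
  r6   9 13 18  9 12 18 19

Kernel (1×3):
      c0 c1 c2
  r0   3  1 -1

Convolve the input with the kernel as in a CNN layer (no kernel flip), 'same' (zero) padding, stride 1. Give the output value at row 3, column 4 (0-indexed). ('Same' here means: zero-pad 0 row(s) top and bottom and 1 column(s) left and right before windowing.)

19

The receptive field on the zero-padded input at this output position is [6 3 2]. Elementwise product with the kernel and sum: 6·3 + 3·1 + 2·-1.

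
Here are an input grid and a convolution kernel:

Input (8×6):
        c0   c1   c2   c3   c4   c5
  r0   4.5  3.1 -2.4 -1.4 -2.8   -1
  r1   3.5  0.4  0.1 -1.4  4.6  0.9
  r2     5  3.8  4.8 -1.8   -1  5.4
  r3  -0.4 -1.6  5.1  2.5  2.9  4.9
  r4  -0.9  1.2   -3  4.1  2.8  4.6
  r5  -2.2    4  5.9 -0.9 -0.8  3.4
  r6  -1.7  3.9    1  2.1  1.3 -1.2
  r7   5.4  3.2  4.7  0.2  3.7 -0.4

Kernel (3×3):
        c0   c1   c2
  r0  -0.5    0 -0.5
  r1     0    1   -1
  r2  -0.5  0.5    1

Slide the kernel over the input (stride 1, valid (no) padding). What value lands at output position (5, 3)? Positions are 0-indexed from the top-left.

2.6

The receptive field on the input at this output position is [-0.9 -0.8 3.4 / 2.1 1.3 -1.2 / 0.2 3.7 -0.4]. Elementwise product with the kernel and sum: -0.9·-0.5 + 3.4·-0.5 + 1.3·1 + -1.2·-1 + 0.2·-0.5 + 3.7·0.5 + -0.4·1.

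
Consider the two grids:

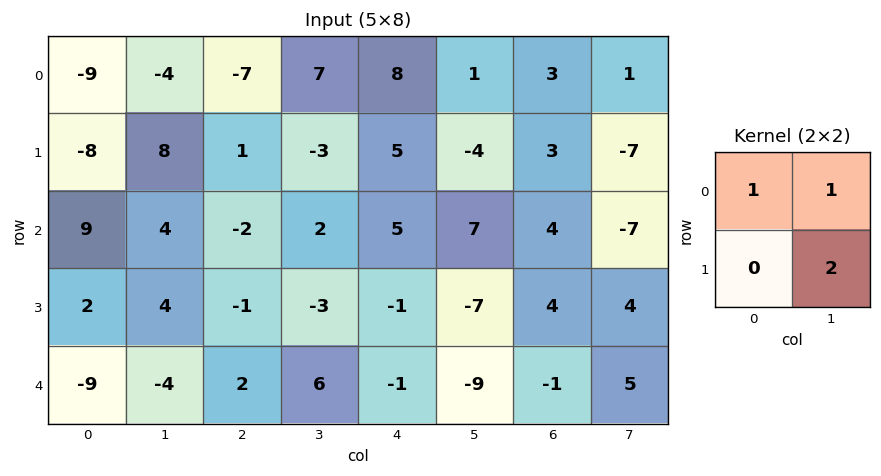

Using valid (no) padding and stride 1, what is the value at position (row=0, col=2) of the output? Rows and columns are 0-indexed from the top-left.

The receptive field on the input at this output position is [-7 7 / 1 -3]. Elementwise product with the kernel and sum: -7·1 + 7·1 + -3·2.

-6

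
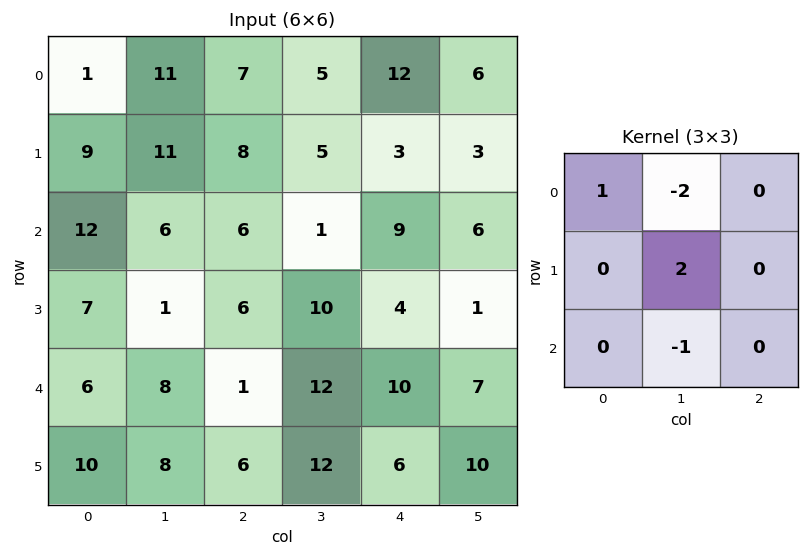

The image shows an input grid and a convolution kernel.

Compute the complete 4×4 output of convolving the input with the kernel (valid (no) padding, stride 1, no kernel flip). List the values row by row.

Output[0,0]: The receptive field on the input at this output position is [1 11 7 / 9 11 8 / 12 6 6]. Elementwise product with the kernel and sum: 1·1 + 11·-2 + 11·2 + 6·-1.

-5 7 6 -22
-2 1 -10 13
-6 5 12 -19
13 -15 -2 16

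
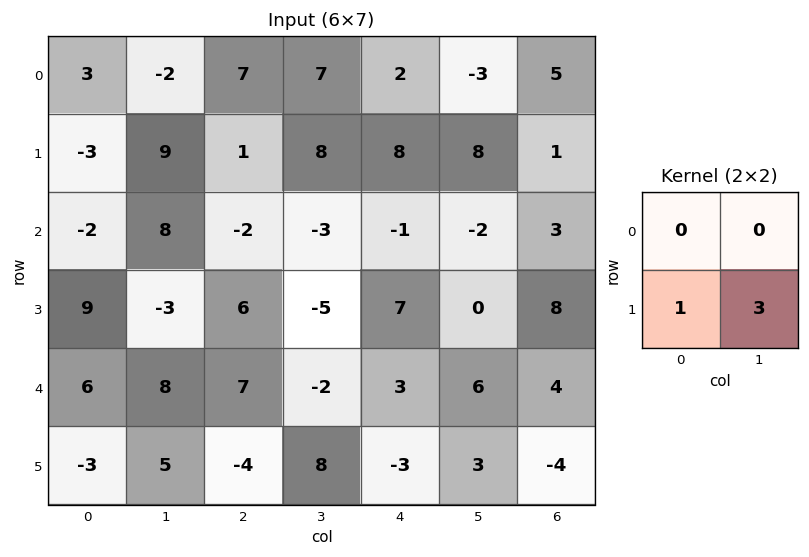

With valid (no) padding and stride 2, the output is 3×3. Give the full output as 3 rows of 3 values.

24 25 32
0 -9 7
12 20 6

Output[0,0]: The receptive field on the input at this output position is [3 -2 / -3 9]. Elementwise product with the kernel and sum: -3·1 + 9·3.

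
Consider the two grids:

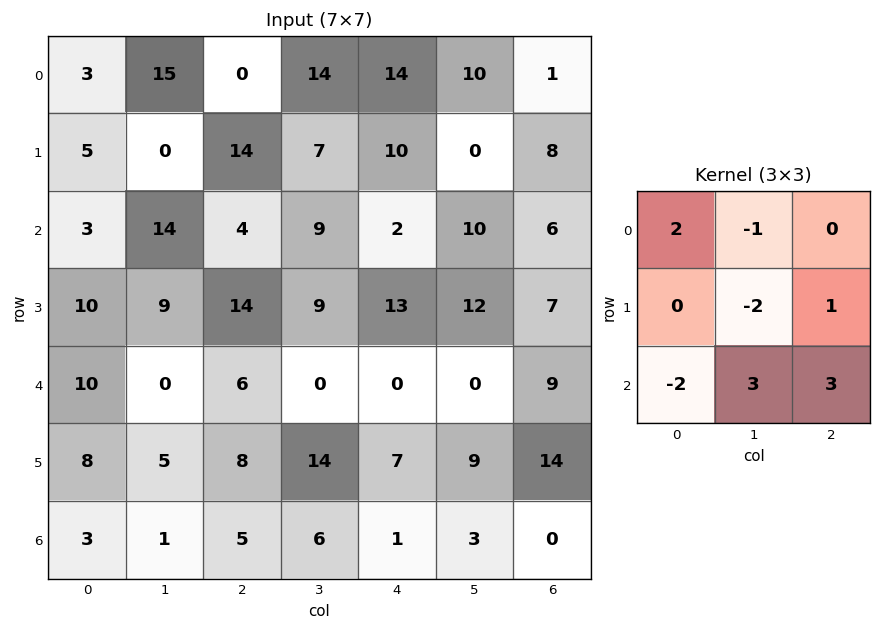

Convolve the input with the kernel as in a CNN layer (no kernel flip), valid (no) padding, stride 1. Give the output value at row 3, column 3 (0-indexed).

The receptive field on the input at this output position is [9 13 12 / 0 0 0 / 14 7 9]. Elementwise product with the kernel and sum: 9·2 + 13·-1 + 0·-2 + 0·1 + 14·-2 + 7·3 + 9·3.

25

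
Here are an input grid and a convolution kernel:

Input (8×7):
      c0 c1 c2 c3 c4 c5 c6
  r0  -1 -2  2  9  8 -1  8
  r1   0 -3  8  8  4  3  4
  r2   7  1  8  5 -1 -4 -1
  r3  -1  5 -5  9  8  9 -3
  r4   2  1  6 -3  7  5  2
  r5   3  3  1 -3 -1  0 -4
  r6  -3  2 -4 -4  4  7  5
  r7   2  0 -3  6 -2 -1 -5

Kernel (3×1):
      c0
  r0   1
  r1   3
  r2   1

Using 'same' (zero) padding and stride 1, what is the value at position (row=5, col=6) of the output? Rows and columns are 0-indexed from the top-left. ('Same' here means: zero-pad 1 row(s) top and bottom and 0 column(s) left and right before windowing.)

-5

The receptive field on the zero-padded input at this output position is [2 / -4 / 5]. Elementwise product with the kernel and sum: 2·1 + -4·3 + 5·1.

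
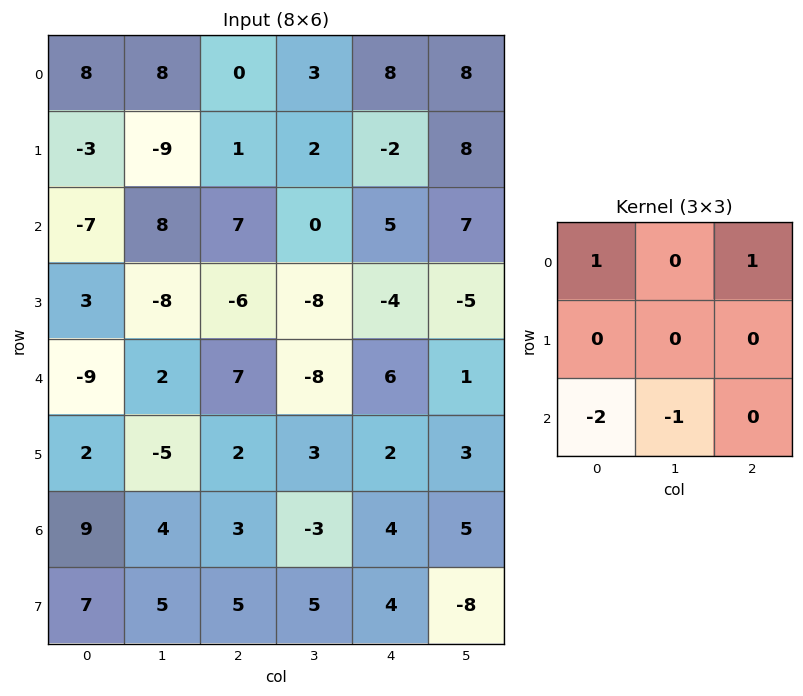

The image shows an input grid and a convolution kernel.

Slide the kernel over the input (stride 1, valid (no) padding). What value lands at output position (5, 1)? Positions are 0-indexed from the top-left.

-17

The receptive field on the input at this output position is [-5 2 3 / 4 3 -3 / 5 5 5]. Elementwise product with the kernel and sum: -5·1 + 3·1 + 5·-2 + 5·-1.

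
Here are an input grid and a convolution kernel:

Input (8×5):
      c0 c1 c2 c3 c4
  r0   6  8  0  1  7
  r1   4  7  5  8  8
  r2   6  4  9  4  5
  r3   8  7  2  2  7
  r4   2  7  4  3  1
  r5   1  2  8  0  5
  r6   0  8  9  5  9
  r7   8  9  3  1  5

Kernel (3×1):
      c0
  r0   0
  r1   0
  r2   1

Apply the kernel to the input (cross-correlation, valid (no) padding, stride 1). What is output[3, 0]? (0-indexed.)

1

The receptive field on the input at this output position is [8 / 2 / 1]. Elementwise product with the kernel and sum: 1·1.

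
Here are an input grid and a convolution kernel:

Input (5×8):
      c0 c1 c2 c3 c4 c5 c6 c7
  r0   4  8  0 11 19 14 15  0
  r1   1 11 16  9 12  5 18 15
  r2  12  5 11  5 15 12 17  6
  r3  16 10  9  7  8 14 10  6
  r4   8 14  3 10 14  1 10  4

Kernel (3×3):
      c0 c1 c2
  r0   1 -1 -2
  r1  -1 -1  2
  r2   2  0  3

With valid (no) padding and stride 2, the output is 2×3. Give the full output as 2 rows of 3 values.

73 17 75
2 24 25

Output[0,0]: The receptive field on the input at this output position is [4 8 0 / 1 11 16 / 12 5 11]. Elementwise product with the kernel and sum: 4·1 + 8·-1 + 0·-2 + 1·-1 + 11·-1 + 16·2 + 12·2 + 11·3.
Output[0,1]: The receptive field on the input at this output position is [0 11 19 / 16 9 12 / 11 5 15]. Elementwise product with the kernel and sum: 0·1 + 11·-1 + 19·-2 + 16·-1 + 9·-1 + 12·2 + 11·2 + 15·3.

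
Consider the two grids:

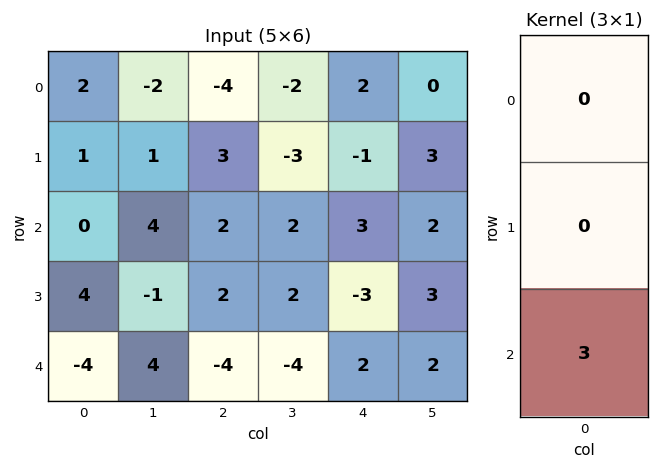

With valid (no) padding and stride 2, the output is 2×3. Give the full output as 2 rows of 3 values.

Output[0,0]: The receptive field on the input at this output position is [2 / 1 / 0]. Elementwise product with the kernel and sum: 0·3.
Output[0,1]: The receptive field on the input at this output position is [-4 / 3 / 2]. Elementwise product with the kernel and sum: 2·3.

0 6 9
-12 -12 6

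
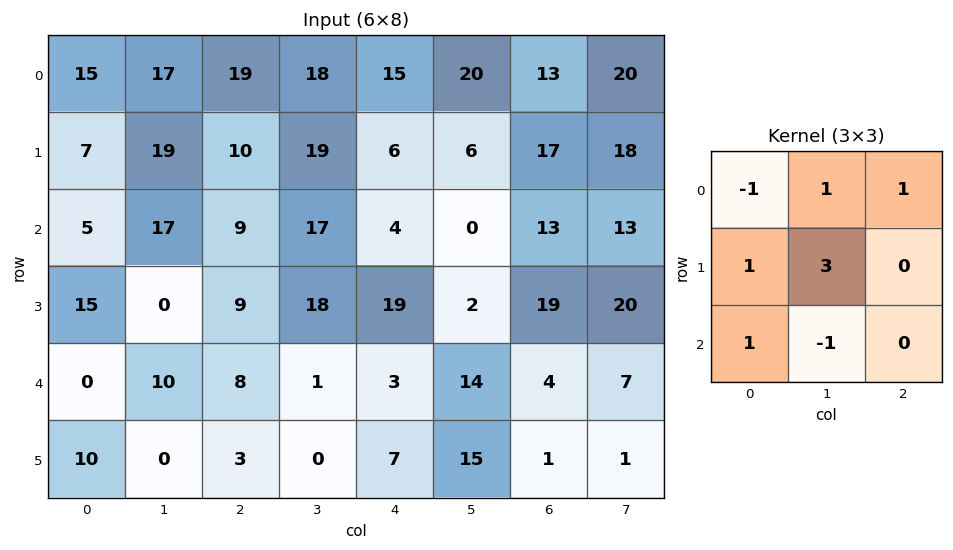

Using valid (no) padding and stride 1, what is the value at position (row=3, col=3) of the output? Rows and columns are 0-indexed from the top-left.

The receptive field on the input at this output position is [18 19 2 / 1 3 14 / 0 7 15]. Elementwise product with the kernel and sum: 18·-1 + 19·1 + 2·1 + 1·1 + 3·3 + 0·1 + 7·-1.

6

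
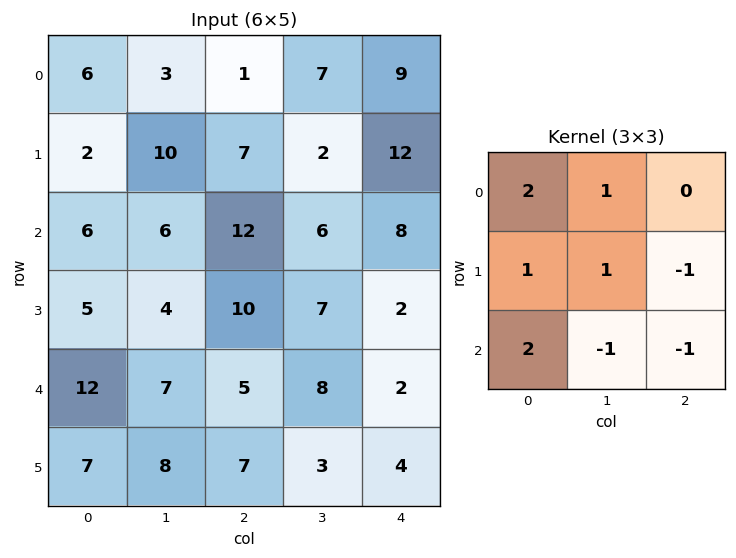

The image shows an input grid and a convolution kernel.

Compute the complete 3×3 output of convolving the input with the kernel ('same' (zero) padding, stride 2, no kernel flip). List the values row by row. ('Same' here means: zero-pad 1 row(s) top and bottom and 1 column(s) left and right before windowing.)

Output[0,0]: The receptive field on the zero-padded input at this output position is [0 0 0 / 0 6 3 / 0 2 10]. Elementwise product with the kernel and sum: 0·2 + 0·1 + 0·1 + 6·1 + 3·-1 + 0·2 + 2·-1 + 10·-1.
Output[0,1]: The receptive field on the zero-padded input at this output position is [0 0 0 / 3 1 7 / 10 7 2]. Elementwise product with the kernel and sum: 0·2 + 0·1 + 3·1 + 1·1 + 7·-1 + 10·2 + 7·-1 + 2·-1.

-9 8 8
-7 30 42
-5 28 28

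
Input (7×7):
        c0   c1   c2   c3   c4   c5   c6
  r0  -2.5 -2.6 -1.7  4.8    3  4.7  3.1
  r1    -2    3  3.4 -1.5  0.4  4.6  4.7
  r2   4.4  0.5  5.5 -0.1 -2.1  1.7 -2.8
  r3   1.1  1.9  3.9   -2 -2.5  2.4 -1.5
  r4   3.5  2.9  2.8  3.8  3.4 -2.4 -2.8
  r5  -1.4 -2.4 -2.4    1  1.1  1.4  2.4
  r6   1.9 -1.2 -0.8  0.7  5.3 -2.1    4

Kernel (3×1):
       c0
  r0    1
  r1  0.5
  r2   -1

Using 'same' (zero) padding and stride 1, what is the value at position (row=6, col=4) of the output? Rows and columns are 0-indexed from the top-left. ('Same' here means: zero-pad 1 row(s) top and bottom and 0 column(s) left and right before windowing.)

The receptive field on the zero-padded input at this output position is [1.1 / 5.3 / 0]. Elementwise product with the kernel and sum: 1.1·1 + 5.3·0.5 + 0·-1.

3.75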